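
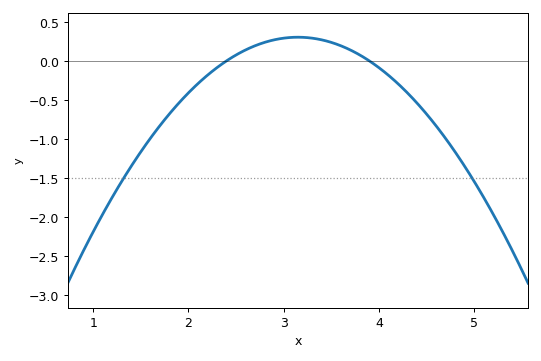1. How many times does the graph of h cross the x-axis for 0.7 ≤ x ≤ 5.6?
2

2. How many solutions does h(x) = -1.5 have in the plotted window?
2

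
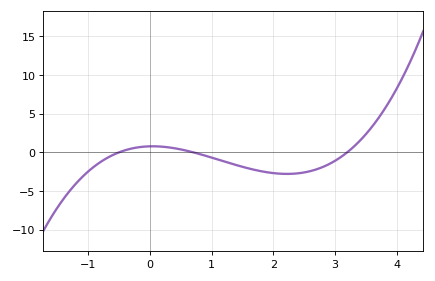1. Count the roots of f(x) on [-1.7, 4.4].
3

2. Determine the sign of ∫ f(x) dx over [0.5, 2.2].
negative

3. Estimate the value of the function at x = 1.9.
-2.58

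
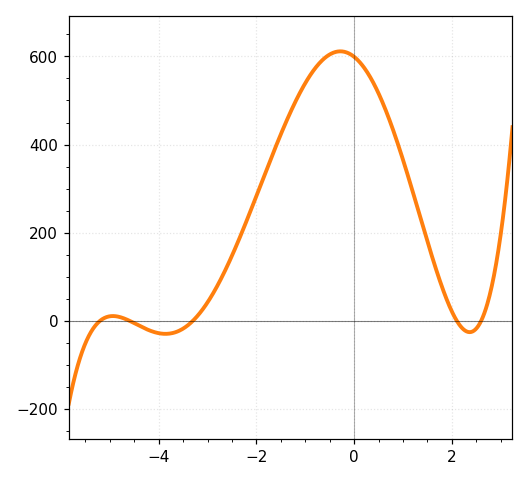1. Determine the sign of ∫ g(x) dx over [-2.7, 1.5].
positive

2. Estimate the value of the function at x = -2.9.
60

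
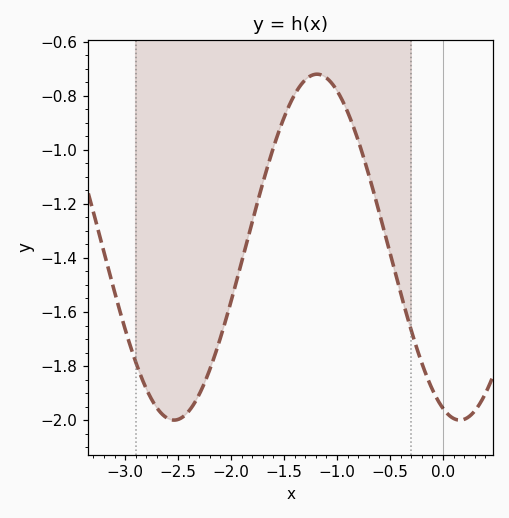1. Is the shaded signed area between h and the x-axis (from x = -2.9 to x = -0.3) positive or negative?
negative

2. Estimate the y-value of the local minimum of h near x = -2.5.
-2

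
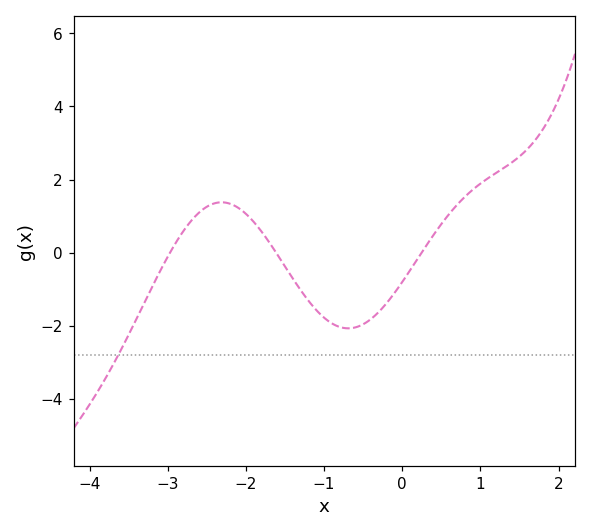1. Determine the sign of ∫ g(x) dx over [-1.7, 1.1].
negative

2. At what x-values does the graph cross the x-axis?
-3, -1.6, 0.2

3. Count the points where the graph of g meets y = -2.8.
1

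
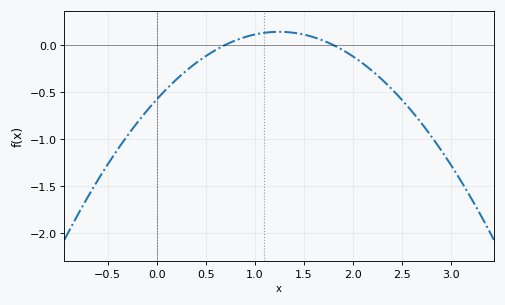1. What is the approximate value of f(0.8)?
0.046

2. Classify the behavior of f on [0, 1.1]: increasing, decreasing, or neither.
increasing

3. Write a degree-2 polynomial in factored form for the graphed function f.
y = -0.46(x - 0.7)(x - 1.8)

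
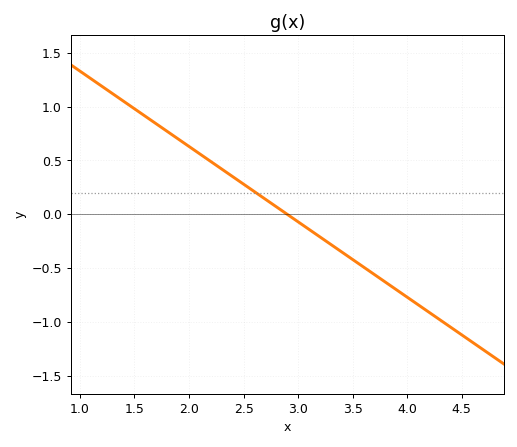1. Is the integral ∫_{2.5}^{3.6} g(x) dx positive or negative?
negative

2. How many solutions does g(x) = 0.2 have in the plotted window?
1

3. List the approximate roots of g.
2.9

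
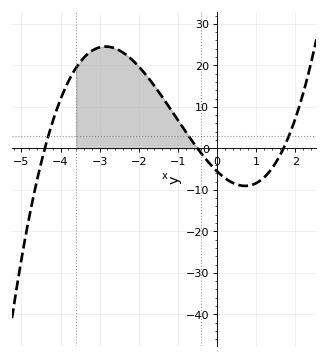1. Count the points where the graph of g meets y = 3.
3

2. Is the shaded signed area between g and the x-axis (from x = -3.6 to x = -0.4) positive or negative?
positive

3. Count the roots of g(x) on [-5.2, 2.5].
3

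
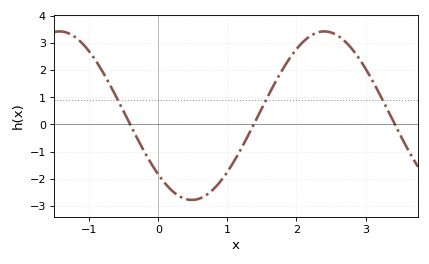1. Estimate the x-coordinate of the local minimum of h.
0.488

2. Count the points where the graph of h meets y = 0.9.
3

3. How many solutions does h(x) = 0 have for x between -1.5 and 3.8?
3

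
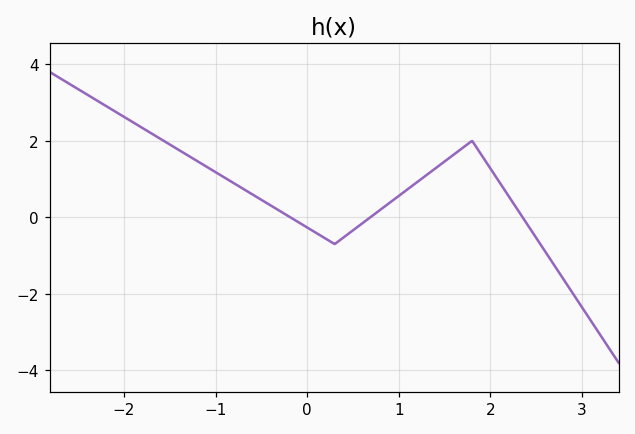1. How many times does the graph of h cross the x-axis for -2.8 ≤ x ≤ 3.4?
3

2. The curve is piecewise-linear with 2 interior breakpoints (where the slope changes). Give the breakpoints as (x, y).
(0.3, -0.7); (1.8, 2)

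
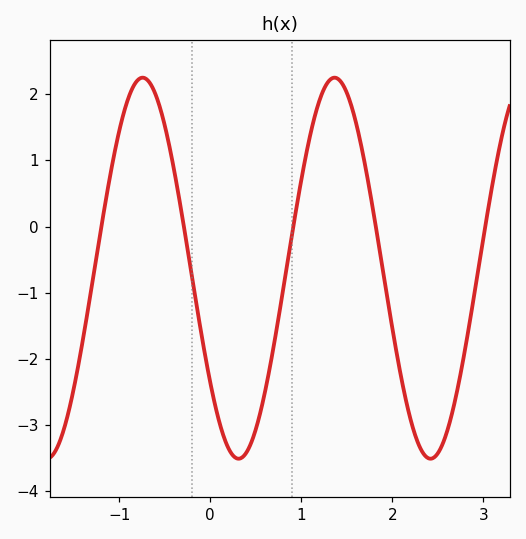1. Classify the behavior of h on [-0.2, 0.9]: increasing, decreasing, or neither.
neither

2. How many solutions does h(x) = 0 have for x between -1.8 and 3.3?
5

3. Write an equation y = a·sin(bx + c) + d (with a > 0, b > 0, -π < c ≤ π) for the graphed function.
y = 2.88sin(3x - 2.5) - 0.63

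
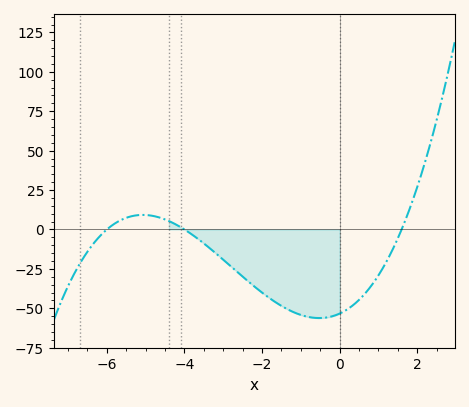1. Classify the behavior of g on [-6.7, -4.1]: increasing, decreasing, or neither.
neither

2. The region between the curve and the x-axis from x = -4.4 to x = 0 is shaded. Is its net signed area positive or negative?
negative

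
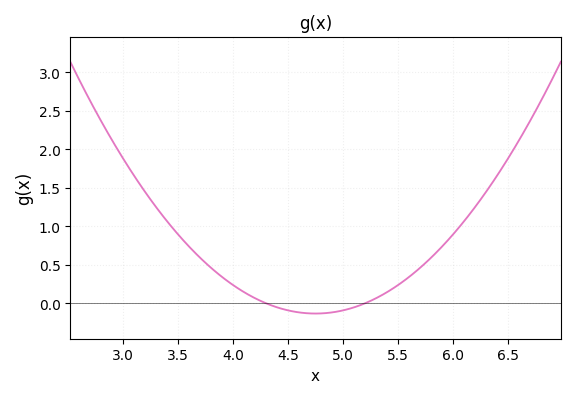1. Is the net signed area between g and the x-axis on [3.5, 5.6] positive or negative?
positive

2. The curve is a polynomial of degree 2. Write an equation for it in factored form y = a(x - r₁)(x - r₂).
y = 0.66(x - 4.3)(x - 5.2)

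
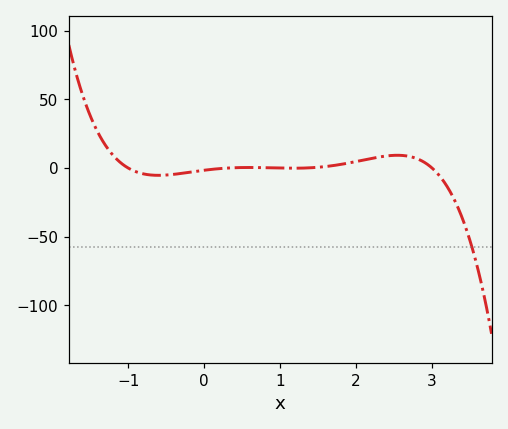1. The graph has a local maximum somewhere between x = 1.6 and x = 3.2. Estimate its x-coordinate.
2.54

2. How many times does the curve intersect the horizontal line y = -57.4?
1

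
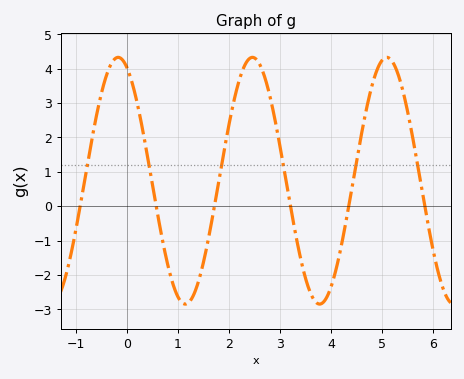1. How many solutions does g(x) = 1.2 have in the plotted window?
6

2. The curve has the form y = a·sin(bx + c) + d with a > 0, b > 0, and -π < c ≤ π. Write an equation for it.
y = 3.59sin(2.4x + 2) + 0.74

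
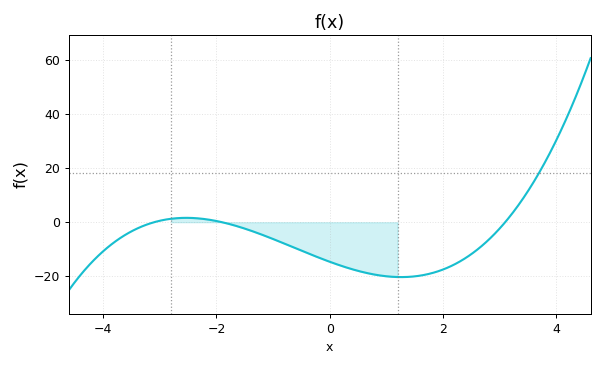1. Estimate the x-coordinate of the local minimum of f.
1.26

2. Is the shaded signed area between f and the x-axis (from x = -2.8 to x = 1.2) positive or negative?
negative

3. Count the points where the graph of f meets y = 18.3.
1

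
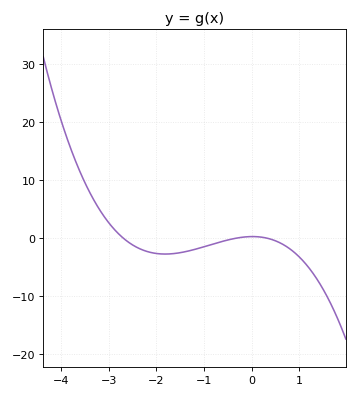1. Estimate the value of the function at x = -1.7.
-3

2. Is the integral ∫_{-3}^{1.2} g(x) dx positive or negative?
negative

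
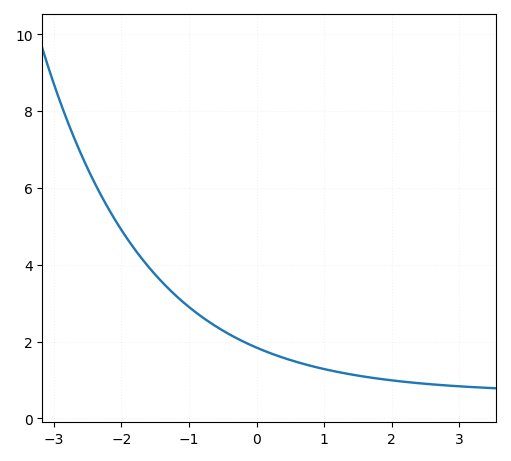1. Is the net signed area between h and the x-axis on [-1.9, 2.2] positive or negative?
positive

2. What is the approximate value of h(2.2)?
1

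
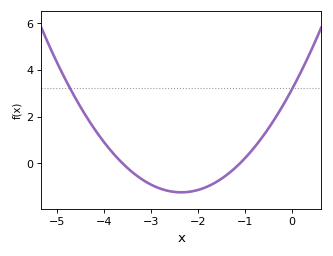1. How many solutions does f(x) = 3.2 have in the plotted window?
2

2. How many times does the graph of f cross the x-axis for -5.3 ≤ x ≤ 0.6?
2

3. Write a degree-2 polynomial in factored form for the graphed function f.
y = 0.79(x + 3.6)(x + 1.1)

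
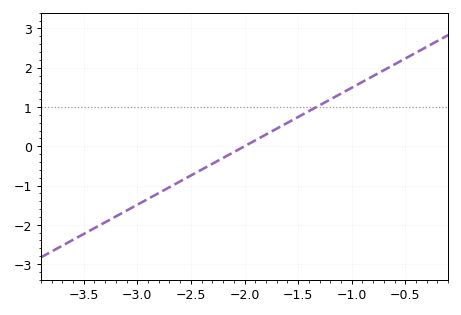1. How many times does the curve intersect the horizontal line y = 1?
1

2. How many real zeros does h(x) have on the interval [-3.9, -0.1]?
1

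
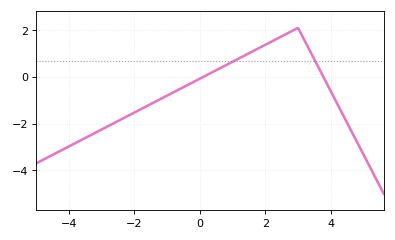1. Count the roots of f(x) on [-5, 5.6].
2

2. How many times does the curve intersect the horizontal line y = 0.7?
2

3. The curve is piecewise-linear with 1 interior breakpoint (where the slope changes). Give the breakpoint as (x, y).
(3, 2.1)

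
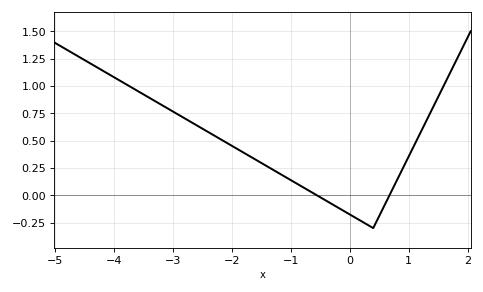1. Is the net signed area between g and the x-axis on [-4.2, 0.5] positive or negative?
positive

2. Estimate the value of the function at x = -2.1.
0.5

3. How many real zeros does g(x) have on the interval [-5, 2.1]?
2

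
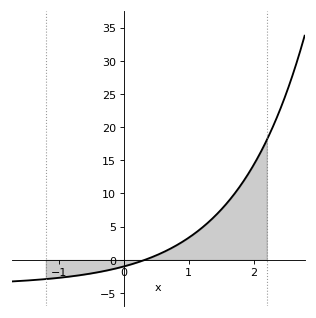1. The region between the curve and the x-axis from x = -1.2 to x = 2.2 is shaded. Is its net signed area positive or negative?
positive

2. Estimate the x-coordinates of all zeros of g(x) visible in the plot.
0.325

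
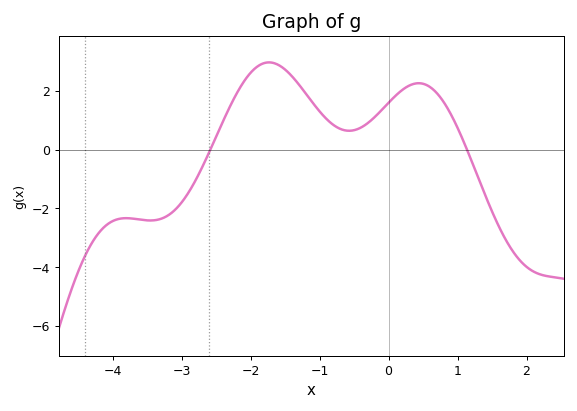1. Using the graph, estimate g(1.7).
-3.07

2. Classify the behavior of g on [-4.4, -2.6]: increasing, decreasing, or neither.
neither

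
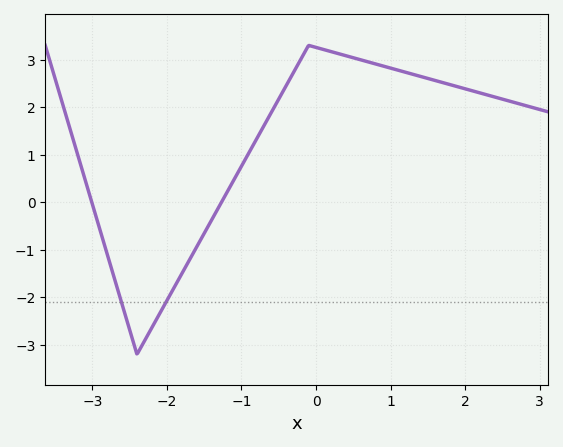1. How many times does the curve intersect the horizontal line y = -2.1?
2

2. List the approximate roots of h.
-3.01, -1.27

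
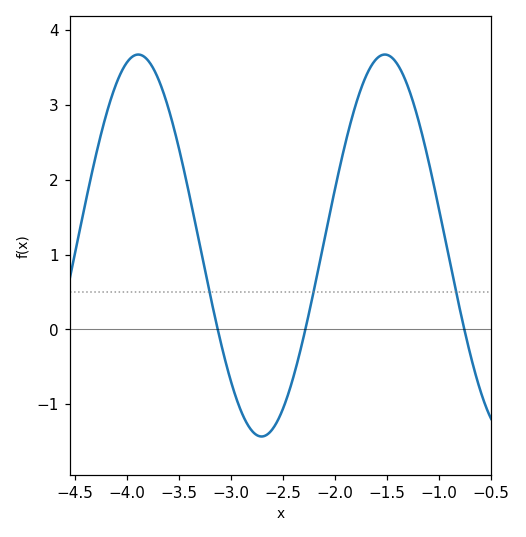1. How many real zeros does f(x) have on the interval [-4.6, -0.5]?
3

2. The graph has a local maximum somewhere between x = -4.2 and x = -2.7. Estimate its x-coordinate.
-3.89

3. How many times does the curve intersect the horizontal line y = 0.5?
3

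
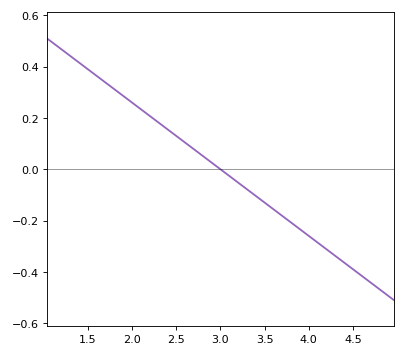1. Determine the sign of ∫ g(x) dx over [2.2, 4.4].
negative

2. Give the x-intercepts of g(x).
3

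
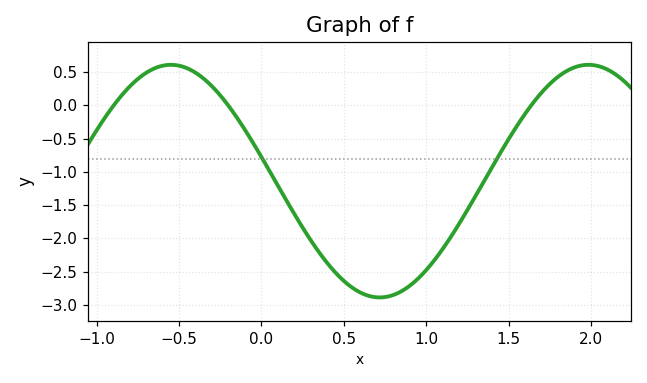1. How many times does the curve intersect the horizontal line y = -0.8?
2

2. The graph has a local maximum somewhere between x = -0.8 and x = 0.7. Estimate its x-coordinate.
-0.55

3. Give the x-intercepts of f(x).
-0.9, -0.2, 1.65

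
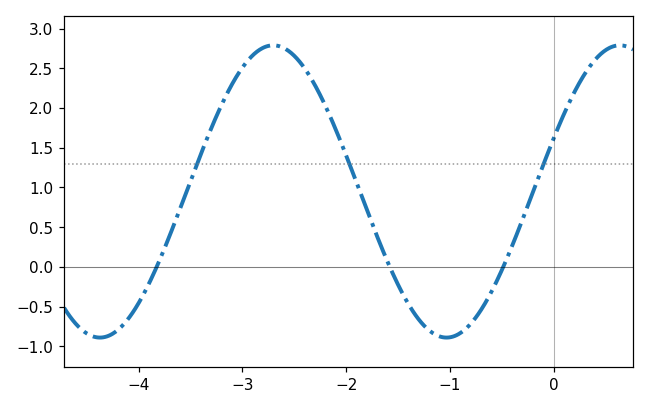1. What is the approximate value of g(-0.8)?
-0.7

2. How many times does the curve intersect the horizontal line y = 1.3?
3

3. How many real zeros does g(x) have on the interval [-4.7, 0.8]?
3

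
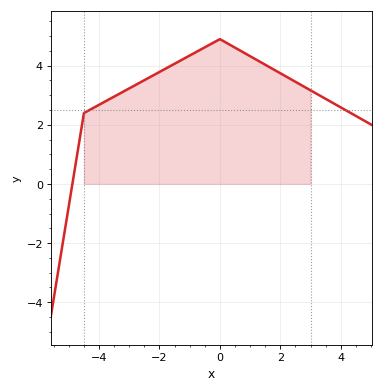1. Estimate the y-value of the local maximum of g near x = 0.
4.9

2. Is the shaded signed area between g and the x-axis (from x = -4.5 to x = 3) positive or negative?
positive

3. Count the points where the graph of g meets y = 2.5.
2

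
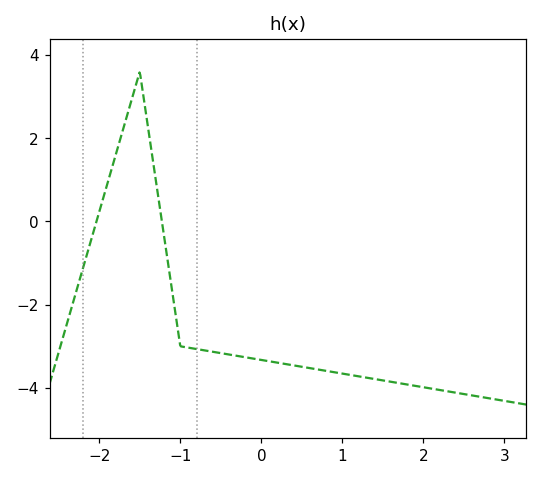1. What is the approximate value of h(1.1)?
-3.69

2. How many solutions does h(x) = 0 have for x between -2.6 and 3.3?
2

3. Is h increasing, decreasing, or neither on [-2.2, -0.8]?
neither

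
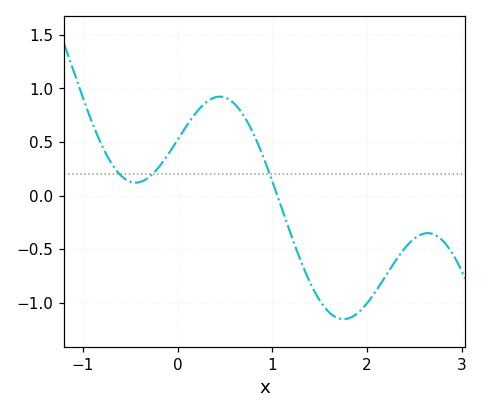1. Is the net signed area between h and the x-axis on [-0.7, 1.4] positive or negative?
positive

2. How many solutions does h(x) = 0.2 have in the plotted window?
3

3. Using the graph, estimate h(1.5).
-1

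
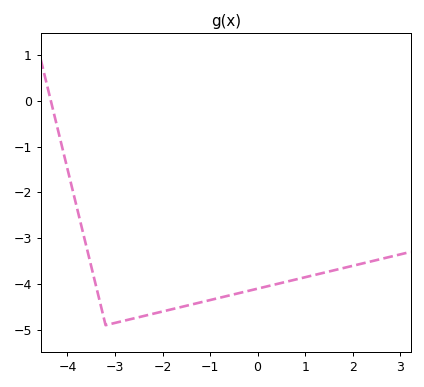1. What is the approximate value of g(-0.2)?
-4.15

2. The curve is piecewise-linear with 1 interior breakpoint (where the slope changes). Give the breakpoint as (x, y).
(-3.2, -4.9)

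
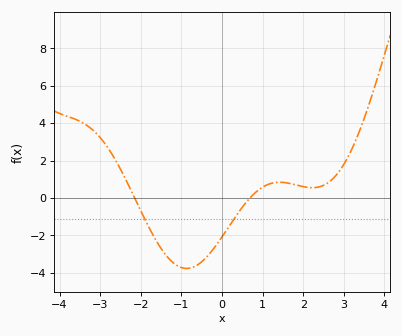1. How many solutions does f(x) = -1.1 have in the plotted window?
2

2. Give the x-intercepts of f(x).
-2.15, 0.689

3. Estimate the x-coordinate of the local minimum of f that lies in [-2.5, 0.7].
-0.869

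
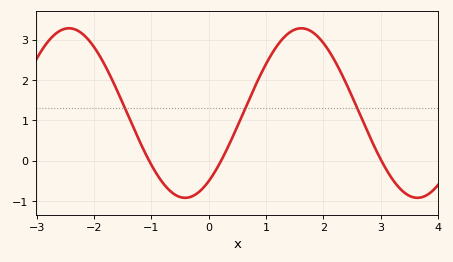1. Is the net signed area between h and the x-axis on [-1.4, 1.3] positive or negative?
positive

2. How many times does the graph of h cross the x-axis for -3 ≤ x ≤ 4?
3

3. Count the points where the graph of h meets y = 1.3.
3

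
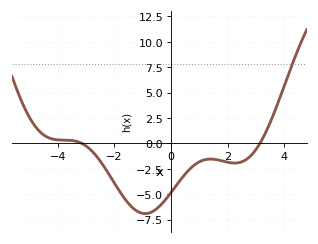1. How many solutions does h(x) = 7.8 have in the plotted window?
1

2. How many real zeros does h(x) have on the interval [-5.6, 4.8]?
2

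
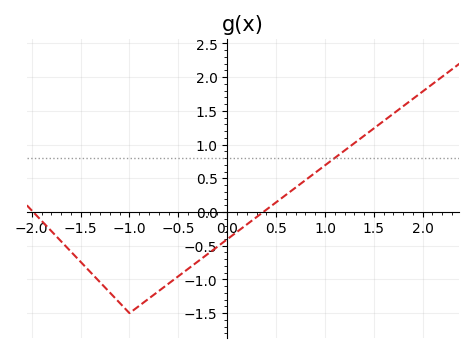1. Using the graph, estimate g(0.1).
-0.3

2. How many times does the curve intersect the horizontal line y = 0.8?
1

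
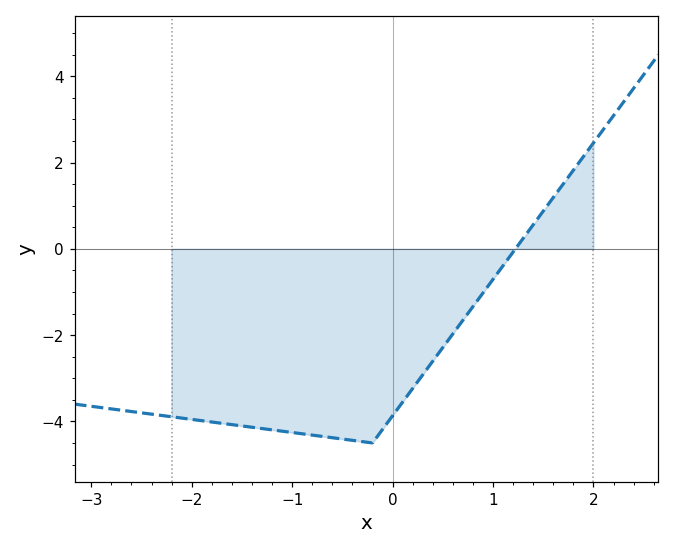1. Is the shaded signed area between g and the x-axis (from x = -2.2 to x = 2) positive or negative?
negative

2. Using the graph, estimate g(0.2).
-3.24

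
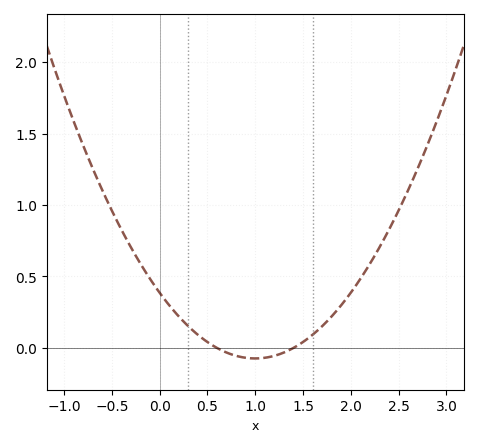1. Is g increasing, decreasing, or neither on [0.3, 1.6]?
neither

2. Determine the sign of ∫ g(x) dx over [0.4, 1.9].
positive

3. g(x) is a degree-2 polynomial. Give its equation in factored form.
y = 0.46(x - 0.6)(x - 1.4)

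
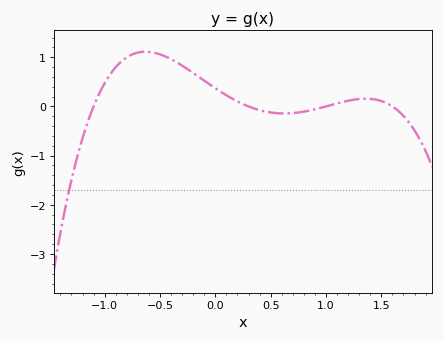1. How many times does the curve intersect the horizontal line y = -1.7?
1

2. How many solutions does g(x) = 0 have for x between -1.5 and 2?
4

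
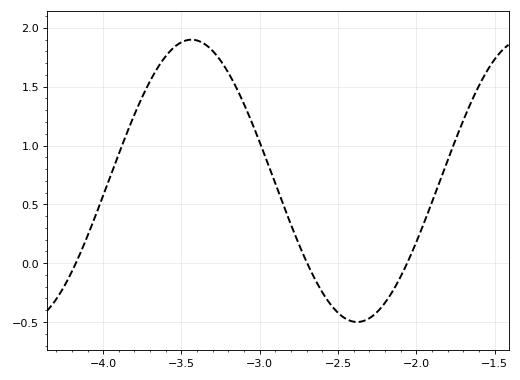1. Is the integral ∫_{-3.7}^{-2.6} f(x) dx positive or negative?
positive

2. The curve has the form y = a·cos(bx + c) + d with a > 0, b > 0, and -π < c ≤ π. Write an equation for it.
y = 1.2cos(2.97x - 2.36) + 0.7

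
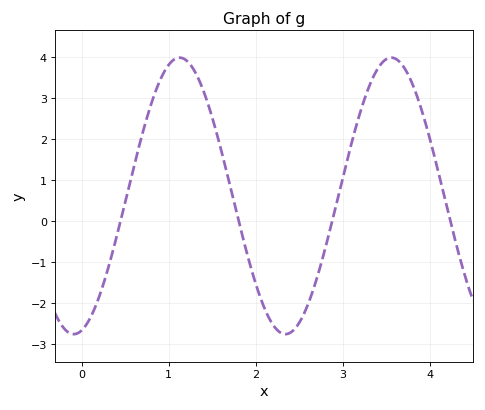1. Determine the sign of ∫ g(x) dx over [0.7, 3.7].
positive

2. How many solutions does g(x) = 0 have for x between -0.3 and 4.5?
4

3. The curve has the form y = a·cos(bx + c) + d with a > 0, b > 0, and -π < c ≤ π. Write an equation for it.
y = 3.37cos(2.58x - 2.9) + 0.62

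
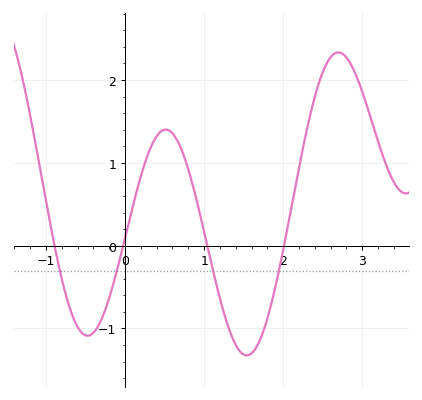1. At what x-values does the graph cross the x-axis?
-0.9, 0, 1, 2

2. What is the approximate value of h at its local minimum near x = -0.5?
-1.1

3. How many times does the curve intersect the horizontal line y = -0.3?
4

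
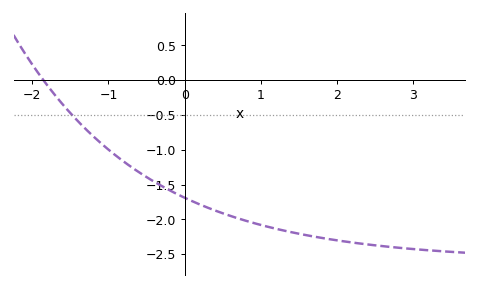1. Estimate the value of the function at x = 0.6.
-1.95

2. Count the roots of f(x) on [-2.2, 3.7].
1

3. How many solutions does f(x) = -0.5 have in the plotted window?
1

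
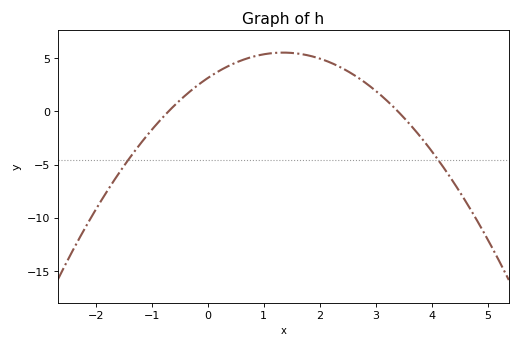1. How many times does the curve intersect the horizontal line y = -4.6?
2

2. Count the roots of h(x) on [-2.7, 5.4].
2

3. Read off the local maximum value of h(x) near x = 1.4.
5.5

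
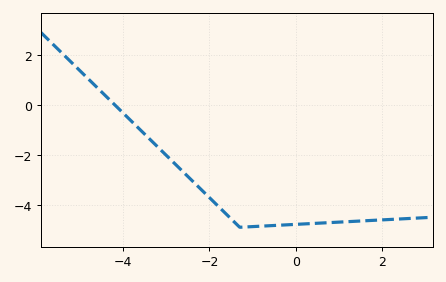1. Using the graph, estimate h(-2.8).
-2.36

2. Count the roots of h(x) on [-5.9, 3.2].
1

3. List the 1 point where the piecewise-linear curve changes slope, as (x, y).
(-1.3, -4.9)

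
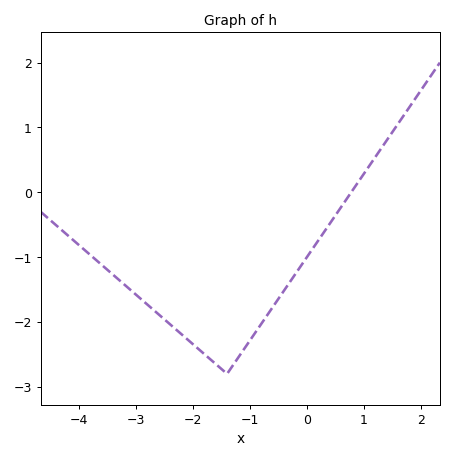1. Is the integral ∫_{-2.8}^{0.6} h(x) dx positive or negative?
negative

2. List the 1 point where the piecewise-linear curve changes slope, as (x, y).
(-1.4, -2.8)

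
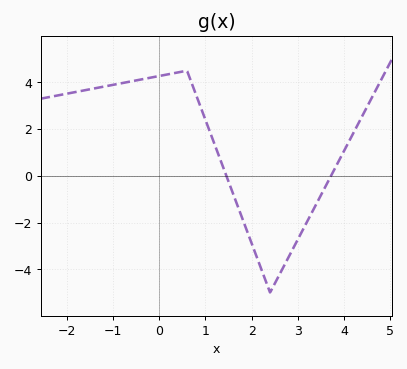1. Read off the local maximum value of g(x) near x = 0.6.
4.5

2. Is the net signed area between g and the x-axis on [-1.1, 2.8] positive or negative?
positive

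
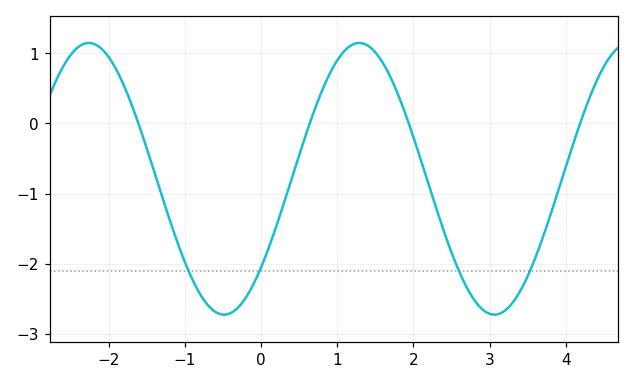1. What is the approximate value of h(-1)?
-2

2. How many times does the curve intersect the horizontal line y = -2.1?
4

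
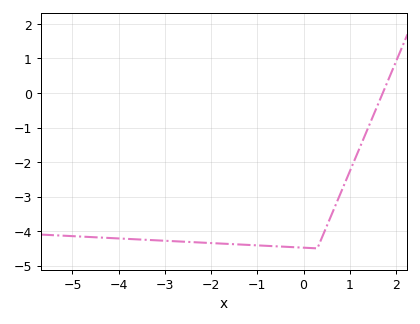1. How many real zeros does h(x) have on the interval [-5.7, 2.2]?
1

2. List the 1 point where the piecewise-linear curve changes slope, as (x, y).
(0.3, -4.5)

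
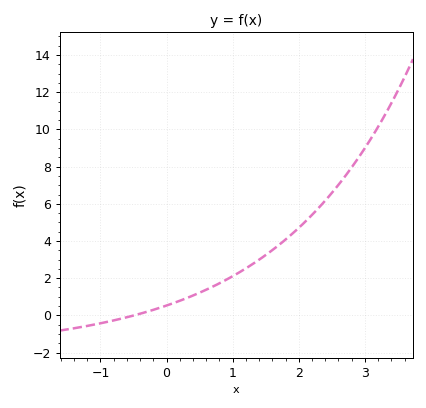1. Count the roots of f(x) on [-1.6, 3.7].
1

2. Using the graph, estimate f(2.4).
6.17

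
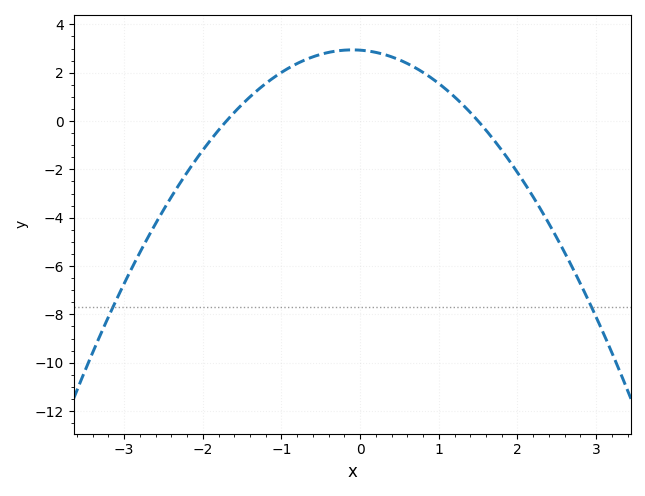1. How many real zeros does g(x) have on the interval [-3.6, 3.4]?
2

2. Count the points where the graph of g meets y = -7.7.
2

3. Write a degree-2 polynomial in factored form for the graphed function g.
y = -1.15(x + 1.7)(x - 1.5)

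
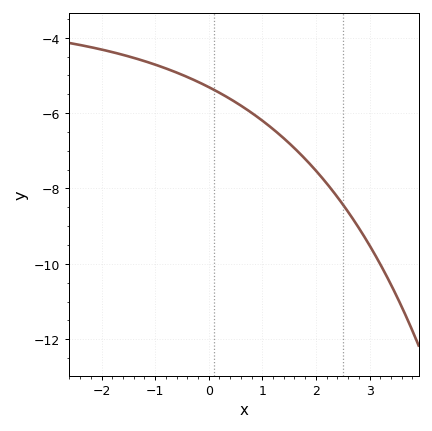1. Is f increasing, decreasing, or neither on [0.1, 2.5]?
decreasing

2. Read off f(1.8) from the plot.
-7.2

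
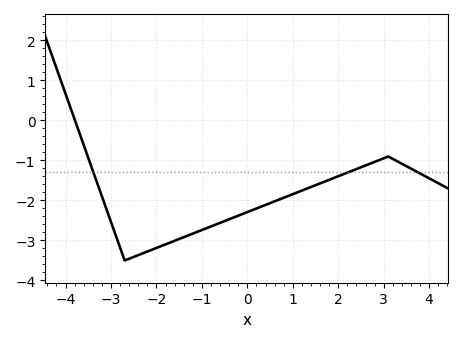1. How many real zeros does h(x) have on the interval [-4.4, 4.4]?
1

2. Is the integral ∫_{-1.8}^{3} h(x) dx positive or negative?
negative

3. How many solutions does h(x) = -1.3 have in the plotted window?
3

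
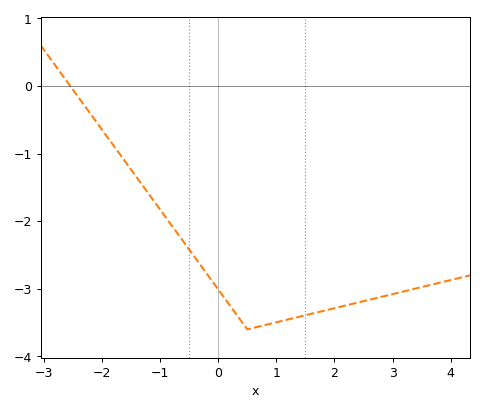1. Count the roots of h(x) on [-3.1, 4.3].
1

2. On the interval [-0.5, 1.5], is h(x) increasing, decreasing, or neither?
neither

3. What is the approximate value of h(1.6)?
-3.37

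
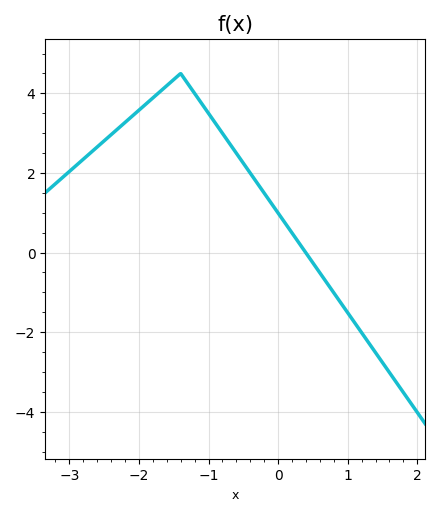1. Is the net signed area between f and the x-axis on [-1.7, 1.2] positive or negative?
positive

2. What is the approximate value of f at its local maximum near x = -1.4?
4.5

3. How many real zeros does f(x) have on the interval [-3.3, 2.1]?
1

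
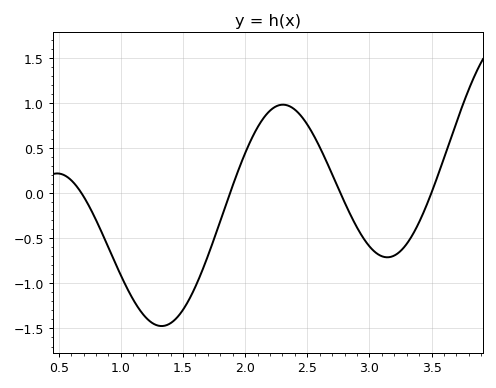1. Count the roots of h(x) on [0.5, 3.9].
4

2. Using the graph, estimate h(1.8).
-0.309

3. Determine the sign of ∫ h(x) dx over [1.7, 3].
positive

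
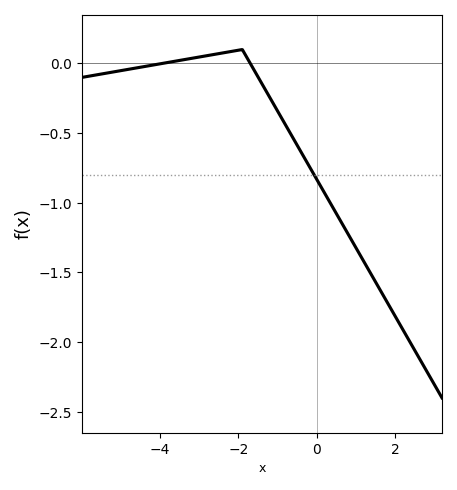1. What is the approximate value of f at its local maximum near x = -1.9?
0.1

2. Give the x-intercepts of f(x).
-4, -1.6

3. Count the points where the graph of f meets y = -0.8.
1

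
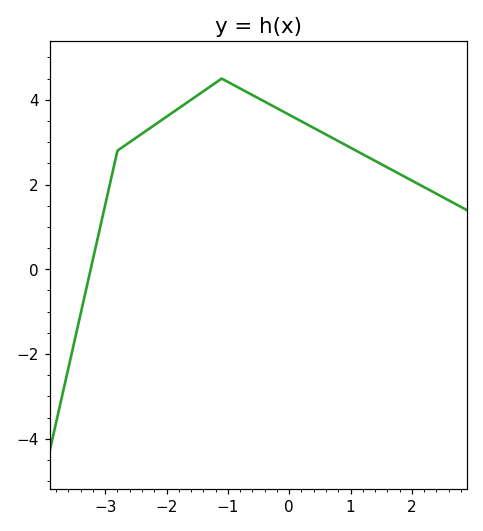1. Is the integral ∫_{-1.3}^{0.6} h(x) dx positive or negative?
positive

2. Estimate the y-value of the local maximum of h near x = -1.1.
4.5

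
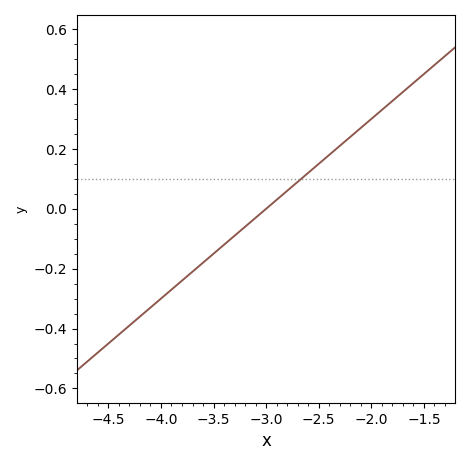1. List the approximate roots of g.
-3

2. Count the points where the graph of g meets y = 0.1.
1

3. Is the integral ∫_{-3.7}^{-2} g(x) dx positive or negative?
positive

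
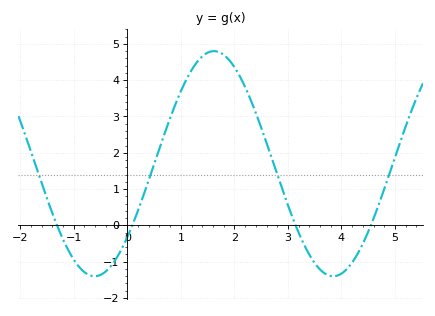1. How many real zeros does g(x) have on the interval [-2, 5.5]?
4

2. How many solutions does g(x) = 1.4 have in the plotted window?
4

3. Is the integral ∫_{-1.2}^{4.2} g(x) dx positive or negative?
positive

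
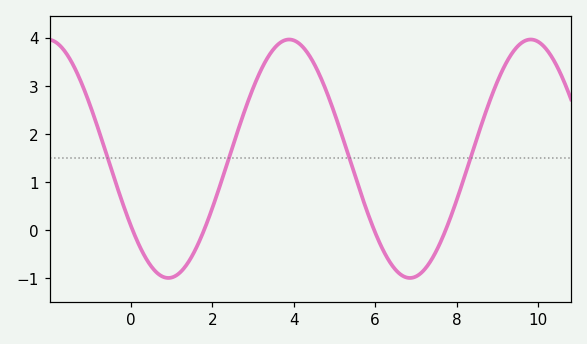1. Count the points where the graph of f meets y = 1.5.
4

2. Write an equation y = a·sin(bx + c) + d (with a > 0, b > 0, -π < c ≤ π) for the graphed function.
y = 2.48sin(1.06x - 2.55) + 1.48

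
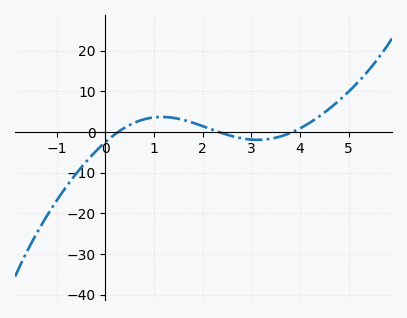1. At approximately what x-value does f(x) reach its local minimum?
3.13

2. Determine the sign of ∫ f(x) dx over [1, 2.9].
positive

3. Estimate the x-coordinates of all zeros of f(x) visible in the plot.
0.264, 2.33, 3.85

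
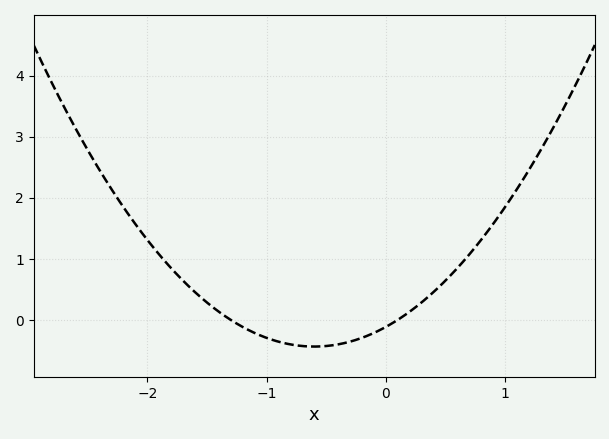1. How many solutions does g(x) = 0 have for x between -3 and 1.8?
2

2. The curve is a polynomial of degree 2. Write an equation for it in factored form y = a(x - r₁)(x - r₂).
y = 0.89(x + 1.3)(x - 0.1)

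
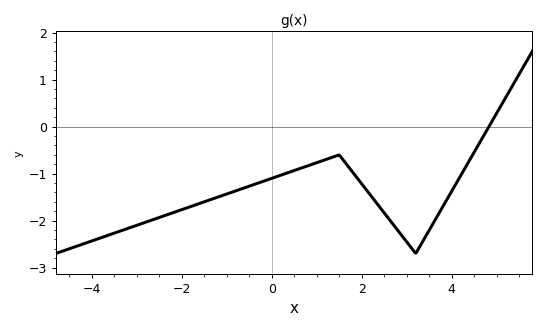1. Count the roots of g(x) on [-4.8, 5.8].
1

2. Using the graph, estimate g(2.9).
-2.3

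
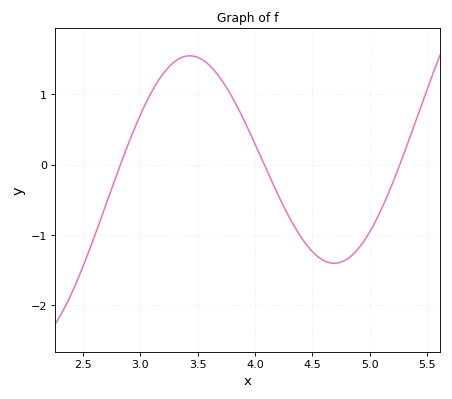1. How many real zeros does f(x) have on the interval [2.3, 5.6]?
3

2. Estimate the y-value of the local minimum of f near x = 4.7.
-1.4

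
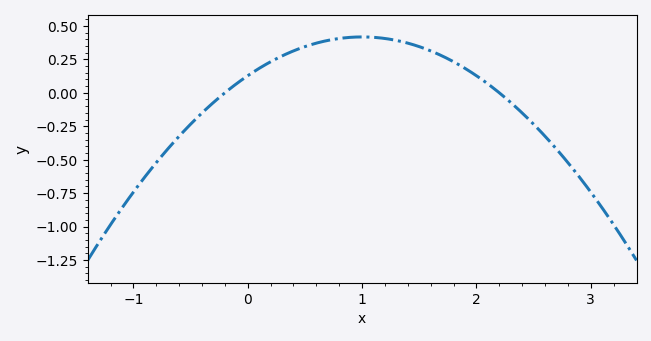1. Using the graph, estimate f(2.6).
-0.325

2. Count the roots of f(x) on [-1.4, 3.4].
2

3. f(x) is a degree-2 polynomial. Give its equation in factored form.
y = -0.29(x + 0.2)(x - 2.2)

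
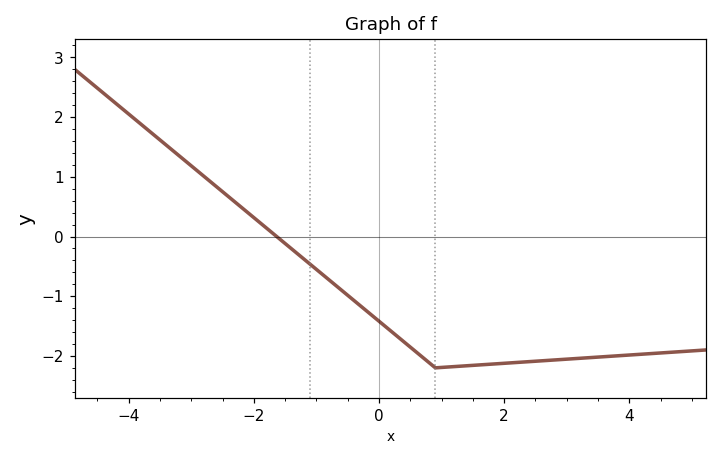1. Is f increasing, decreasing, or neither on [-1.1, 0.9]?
decreasing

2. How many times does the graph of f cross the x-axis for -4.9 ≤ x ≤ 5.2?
1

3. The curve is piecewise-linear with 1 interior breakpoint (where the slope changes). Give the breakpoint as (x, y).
(0.9, -2.2)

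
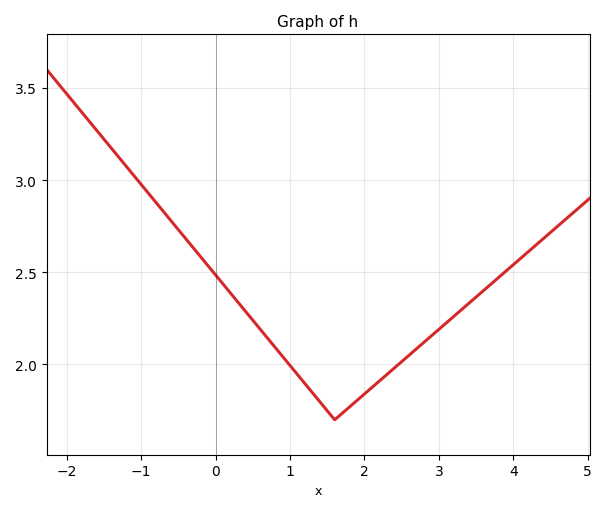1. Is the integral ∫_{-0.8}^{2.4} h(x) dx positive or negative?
positive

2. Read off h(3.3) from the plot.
2.3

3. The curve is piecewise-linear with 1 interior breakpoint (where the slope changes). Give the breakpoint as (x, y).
(1.6, 1.7)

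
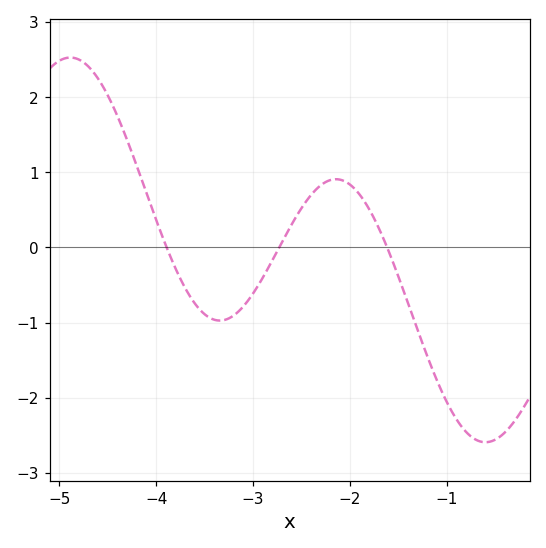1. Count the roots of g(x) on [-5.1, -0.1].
3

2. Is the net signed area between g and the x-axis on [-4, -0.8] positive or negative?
negative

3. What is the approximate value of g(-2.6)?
0.3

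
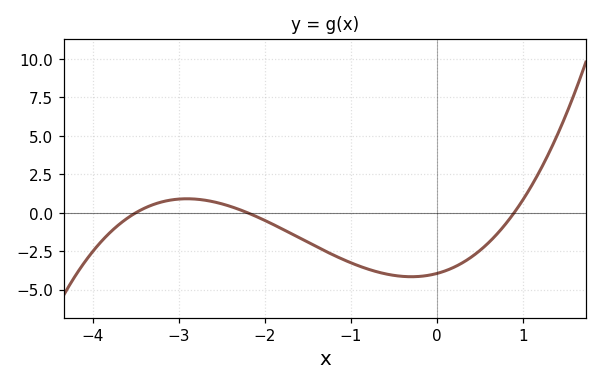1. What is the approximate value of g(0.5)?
-2.46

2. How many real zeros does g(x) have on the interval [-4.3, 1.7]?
3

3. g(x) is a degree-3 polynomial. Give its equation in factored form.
y = 0.57(x + 3.5)(x + 2.2)(x - 0.9)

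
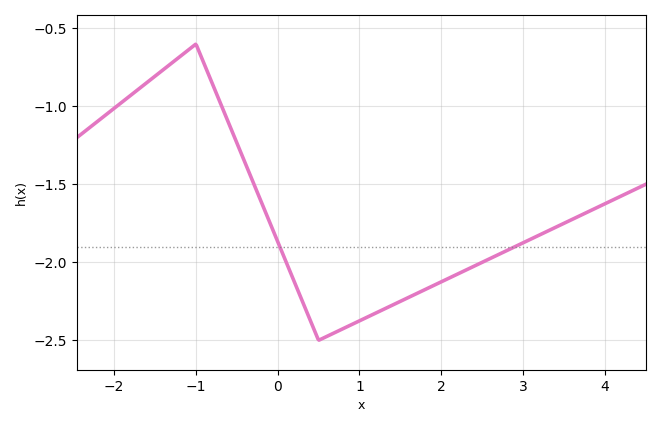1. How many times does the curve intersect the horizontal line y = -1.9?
2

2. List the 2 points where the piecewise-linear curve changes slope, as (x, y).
(-1, -0.6); (0.5, -2.5)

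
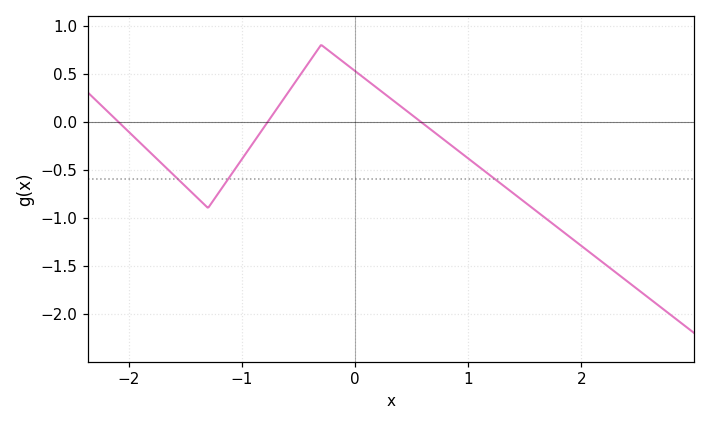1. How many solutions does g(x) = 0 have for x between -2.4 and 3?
3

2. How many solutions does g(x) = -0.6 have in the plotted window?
3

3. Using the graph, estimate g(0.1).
0.436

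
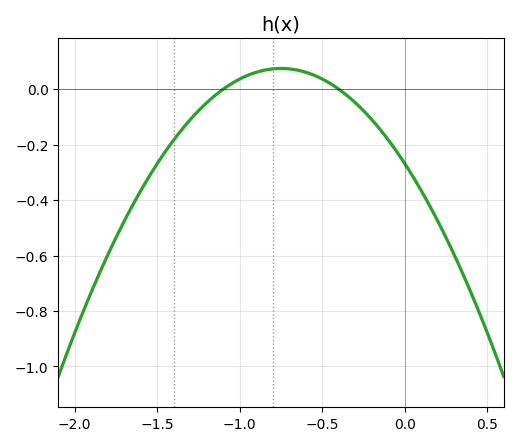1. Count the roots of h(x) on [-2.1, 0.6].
2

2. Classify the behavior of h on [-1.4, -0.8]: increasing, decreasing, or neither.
increasing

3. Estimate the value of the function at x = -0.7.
0.08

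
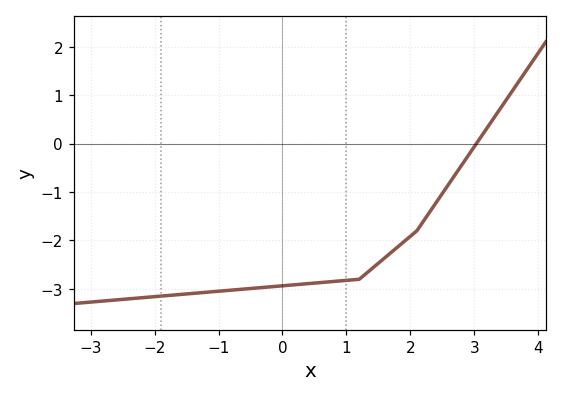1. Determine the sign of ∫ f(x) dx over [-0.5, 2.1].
negative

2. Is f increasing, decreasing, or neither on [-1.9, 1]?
increasing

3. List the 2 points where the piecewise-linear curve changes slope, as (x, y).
(1.2, -2.8); (2.1, -1.8)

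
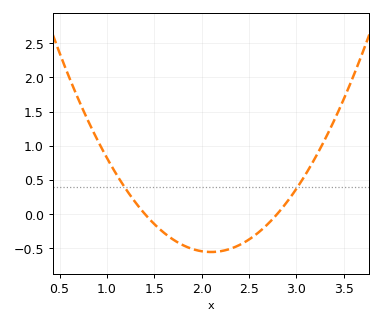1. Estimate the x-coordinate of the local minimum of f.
2.1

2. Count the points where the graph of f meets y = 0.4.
2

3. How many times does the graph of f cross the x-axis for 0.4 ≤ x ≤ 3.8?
2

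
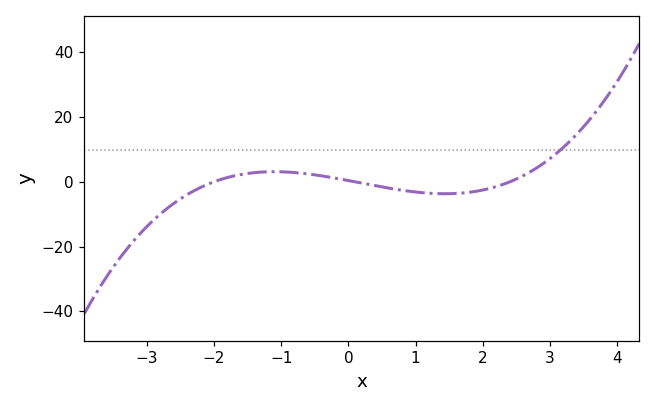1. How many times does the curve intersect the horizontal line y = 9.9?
1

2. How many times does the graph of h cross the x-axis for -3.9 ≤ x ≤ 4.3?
3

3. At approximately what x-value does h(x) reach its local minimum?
1.4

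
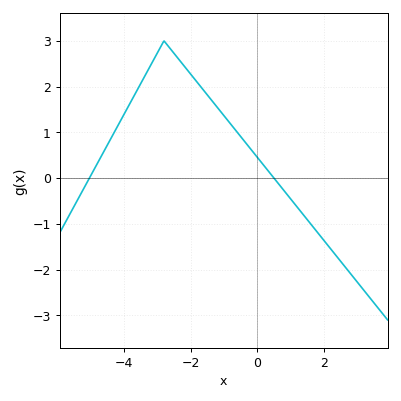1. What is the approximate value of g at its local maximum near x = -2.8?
3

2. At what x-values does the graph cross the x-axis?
-5, 0.4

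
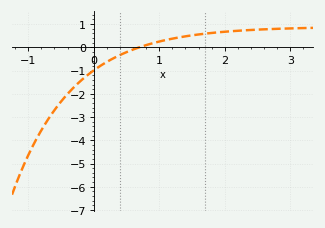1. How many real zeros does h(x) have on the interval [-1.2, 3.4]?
1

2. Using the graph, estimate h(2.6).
0.8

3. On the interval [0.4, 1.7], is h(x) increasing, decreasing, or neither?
increasing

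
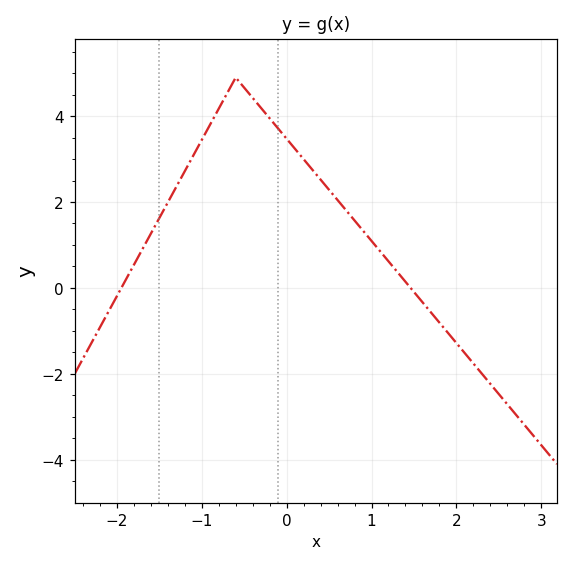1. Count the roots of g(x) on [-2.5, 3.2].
2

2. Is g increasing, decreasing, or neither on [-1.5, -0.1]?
neither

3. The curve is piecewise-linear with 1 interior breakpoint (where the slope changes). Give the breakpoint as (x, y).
(-0.6, 4.9)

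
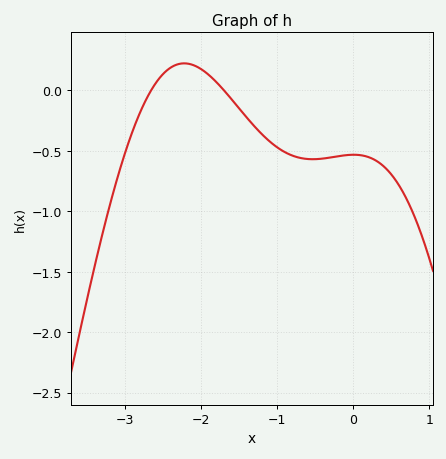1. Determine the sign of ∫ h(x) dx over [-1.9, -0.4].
negative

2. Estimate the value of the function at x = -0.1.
-0.55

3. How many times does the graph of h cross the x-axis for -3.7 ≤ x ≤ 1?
2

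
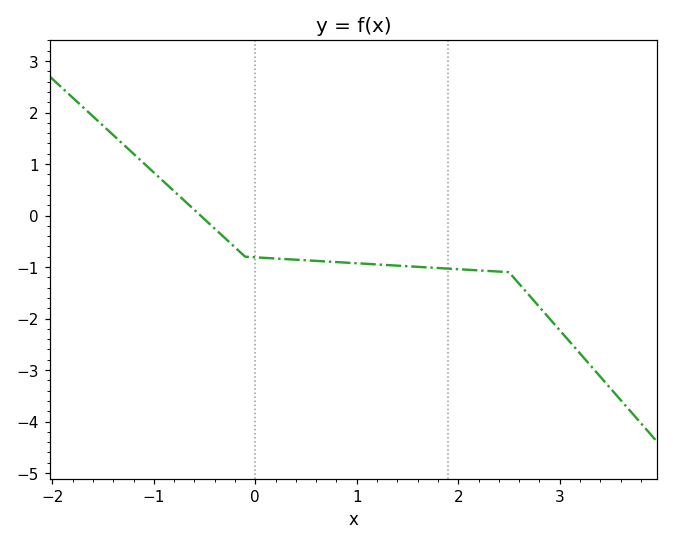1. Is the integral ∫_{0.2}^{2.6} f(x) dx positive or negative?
negative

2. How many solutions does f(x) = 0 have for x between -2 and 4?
1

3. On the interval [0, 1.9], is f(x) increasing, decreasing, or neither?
decreasing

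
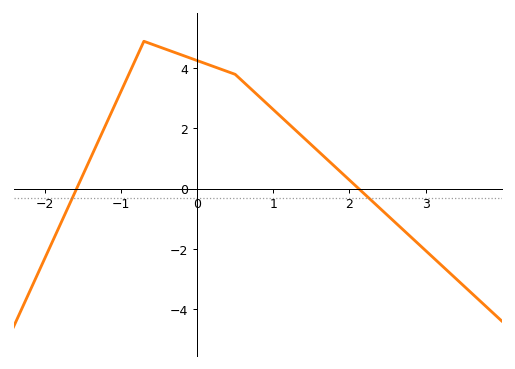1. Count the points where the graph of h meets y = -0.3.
2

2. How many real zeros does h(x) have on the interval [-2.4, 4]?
2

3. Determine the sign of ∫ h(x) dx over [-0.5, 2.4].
positive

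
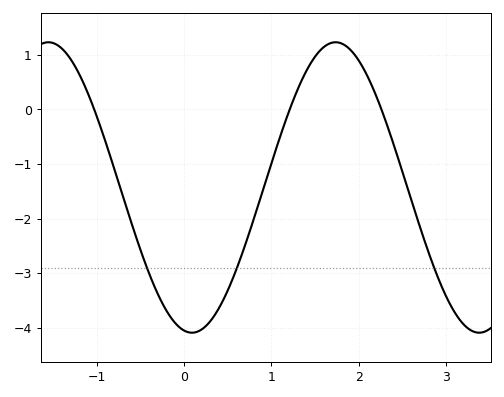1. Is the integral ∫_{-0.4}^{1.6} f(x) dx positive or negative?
negative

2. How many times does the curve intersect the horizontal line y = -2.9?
3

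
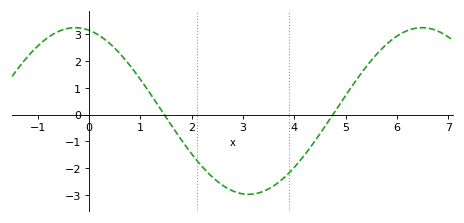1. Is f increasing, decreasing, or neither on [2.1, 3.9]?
neither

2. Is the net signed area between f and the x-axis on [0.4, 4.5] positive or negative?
negative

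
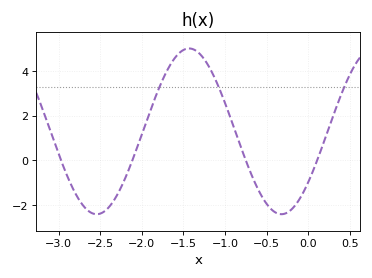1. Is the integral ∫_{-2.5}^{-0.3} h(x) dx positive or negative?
positive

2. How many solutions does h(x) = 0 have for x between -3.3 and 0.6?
4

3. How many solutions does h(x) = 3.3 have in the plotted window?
3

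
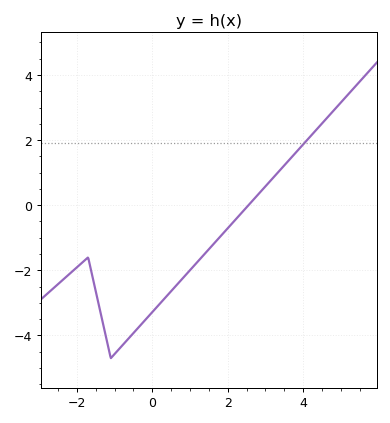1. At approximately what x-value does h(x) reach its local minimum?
-1.1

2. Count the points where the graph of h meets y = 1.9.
1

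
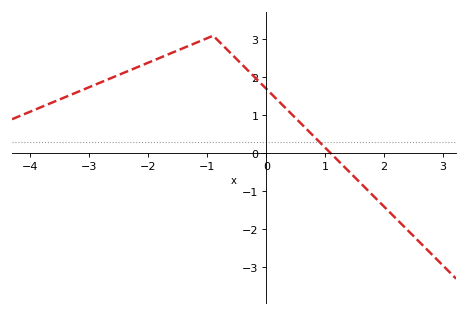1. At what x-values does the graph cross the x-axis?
1.1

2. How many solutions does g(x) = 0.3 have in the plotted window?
1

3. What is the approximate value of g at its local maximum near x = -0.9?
3.1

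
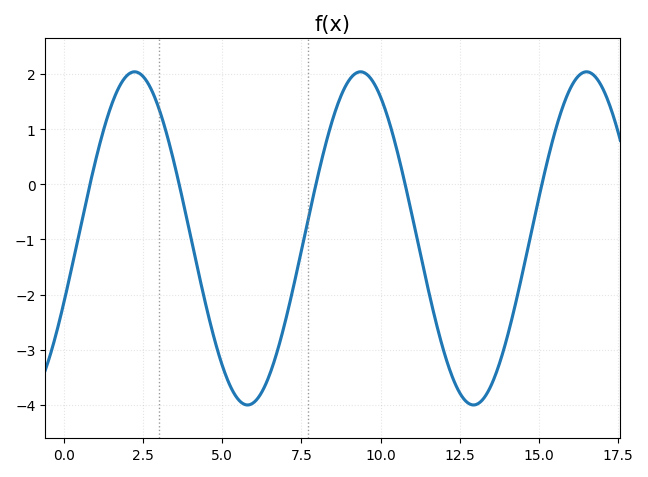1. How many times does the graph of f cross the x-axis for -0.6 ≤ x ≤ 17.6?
5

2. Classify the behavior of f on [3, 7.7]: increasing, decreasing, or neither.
neither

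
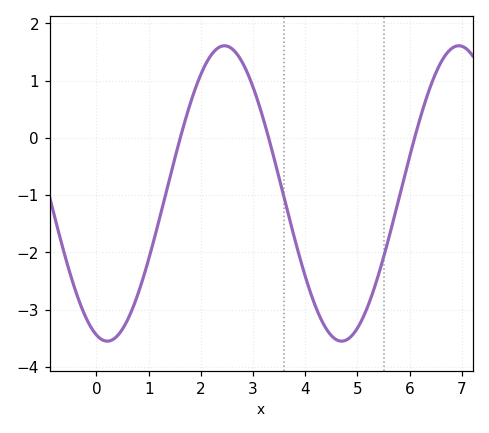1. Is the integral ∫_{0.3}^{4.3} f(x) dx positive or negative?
negative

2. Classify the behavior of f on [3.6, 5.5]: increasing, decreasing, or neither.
neither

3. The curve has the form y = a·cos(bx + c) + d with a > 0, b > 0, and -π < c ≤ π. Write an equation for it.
y = 2.58cos(1.4x + 2.85) - 0.97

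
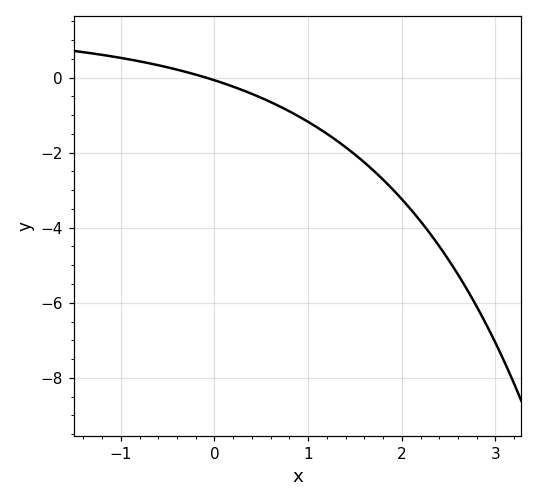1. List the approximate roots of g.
-0.1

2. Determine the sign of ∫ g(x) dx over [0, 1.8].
negative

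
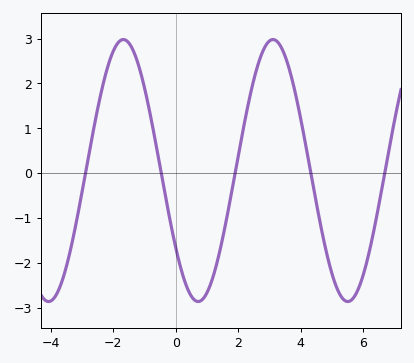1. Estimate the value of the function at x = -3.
-0.4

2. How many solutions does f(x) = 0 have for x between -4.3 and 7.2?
5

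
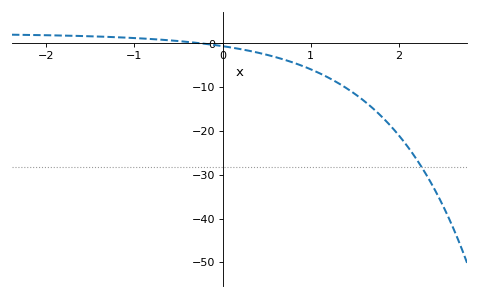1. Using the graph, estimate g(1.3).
-8.92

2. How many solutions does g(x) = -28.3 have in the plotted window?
1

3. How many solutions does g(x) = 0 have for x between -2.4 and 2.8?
1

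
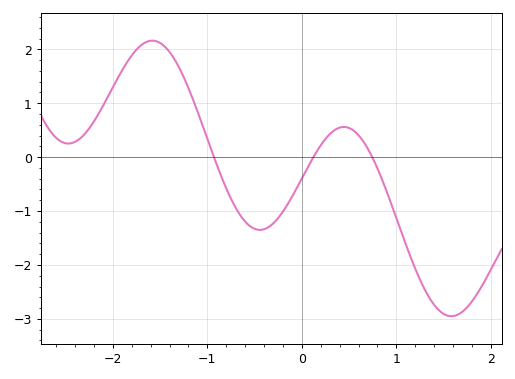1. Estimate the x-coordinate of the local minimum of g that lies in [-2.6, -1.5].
-2.47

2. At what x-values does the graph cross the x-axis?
-0.93, 0.122, 0.745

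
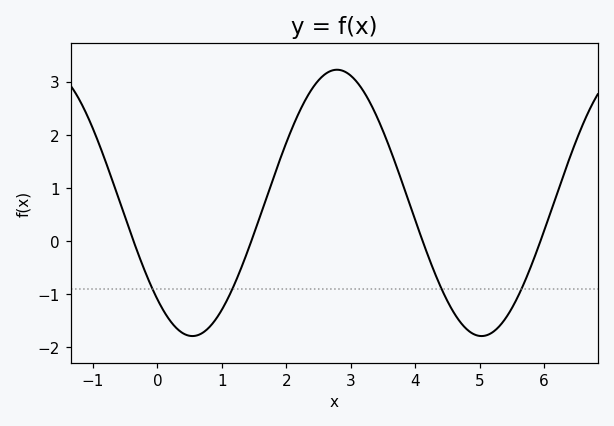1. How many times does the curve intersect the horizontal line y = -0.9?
4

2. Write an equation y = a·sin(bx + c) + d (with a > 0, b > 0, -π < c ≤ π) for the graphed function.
y = 2.51sin(1.4x - 2.3) + 0.72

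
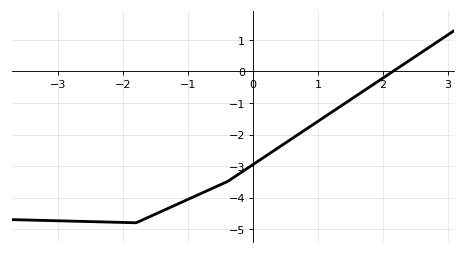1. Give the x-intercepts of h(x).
2.2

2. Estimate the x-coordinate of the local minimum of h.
-1.8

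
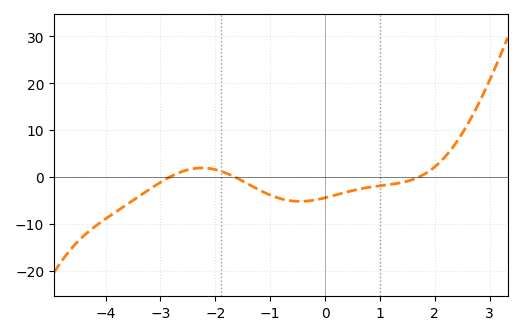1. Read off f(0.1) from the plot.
-4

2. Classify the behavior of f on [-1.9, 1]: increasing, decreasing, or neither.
neither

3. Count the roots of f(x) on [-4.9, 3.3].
3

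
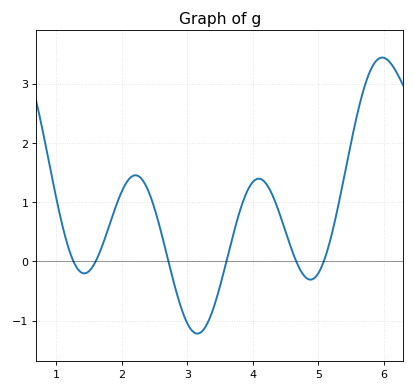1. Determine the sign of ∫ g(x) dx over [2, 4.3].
positive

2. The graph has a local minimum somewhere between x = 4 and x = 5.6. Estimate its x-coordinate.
4.9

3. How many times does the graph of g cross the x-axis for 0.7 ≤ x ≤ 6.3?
6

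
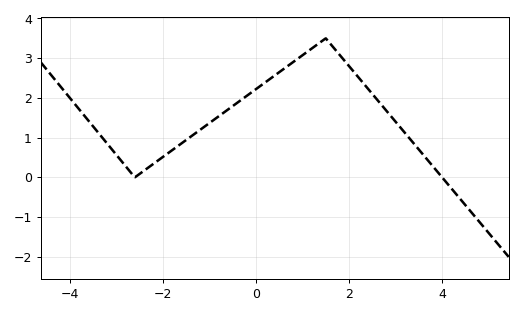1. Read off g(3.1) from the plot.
1.26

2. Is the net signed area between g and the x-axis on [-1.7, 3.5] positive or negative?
positive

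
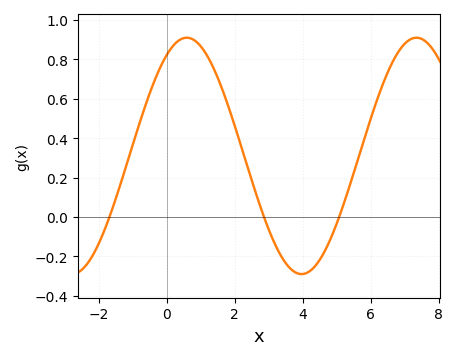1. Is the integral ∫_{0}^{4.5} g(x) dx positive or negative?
positive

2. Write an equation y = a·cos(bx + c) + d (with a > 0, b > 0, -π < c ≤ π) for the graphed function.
y = 0.6cos(0.93x - 0.55) + 0.31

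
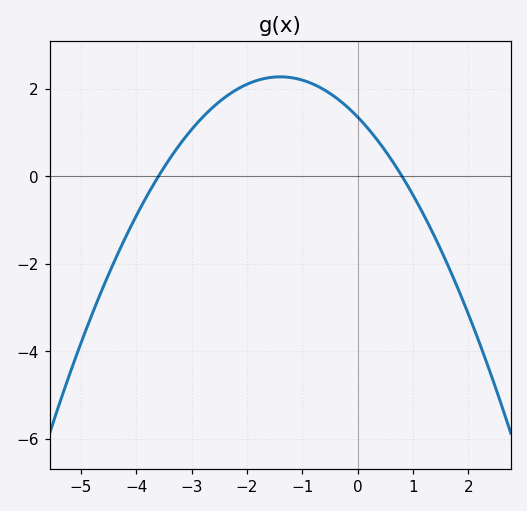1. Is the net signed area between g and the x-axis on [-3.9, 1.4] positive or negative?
positive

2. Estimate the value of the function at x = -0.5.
1.8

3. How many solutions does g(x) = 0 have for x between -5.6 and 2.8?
2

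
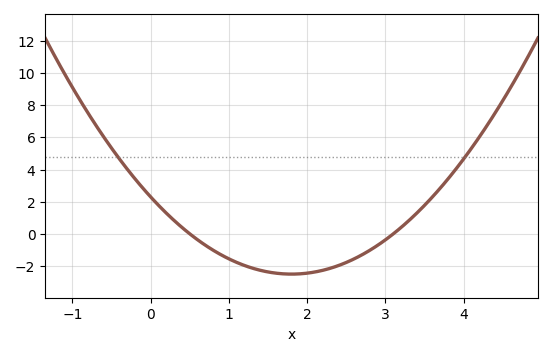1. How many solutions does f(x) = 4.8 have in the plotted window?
2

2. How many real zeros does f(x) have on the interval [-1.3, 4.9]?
2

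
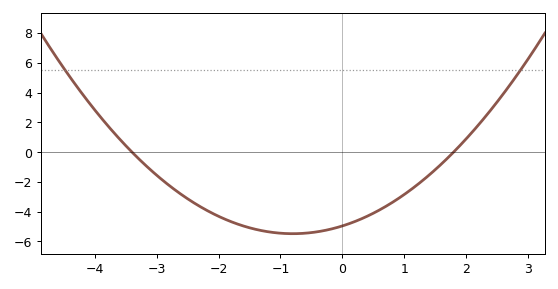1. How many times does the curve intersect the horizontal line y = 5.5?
2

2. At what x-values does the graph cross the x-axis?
-3.4, 1.8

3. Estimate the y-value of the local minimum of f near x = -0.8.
-5.4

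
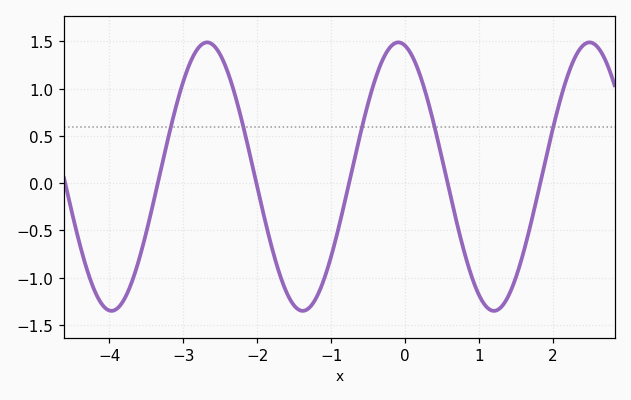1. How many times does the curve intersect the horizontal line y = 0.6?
5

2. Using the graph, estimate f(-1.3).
-1.3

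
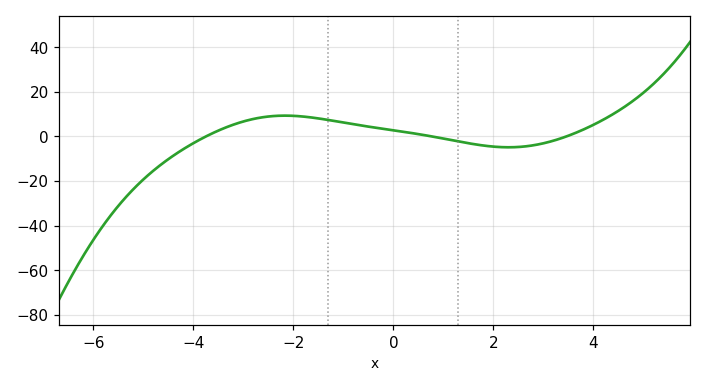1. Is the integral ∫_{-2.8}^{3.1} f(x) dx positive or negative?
positive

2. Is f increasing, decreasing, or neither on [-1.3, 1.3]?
decreasing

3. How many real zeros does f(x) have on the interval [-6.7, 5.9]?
3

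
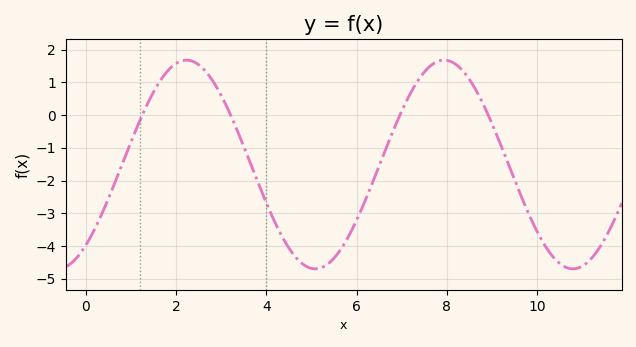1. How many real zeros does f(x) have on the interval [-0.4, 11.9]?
4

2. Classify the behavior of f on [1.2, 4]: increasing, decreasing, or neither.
neither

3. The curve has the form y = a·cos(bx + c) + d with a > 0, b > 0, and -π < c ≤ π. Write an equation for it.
y = 3.19cos(1.1x - 2.5) - 1.51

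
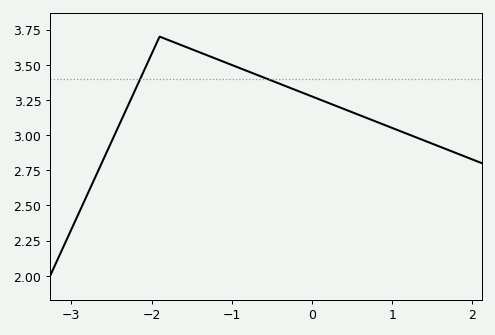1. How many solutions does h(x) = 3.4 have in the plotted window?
2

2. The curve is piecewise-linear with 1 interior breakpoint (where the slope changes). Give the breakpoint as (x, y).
(-1.9, 3.7)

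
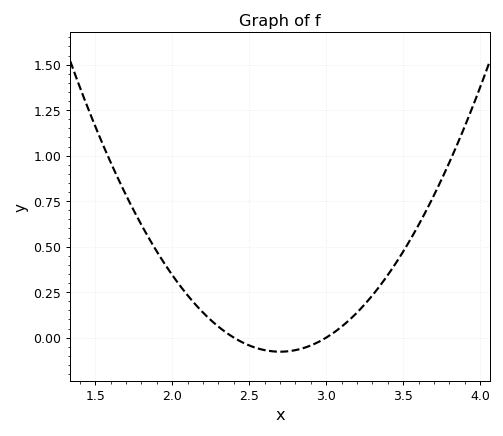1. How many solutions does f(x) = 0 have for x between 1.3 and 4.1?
2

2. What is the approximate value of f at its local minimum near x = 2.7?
-0.077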